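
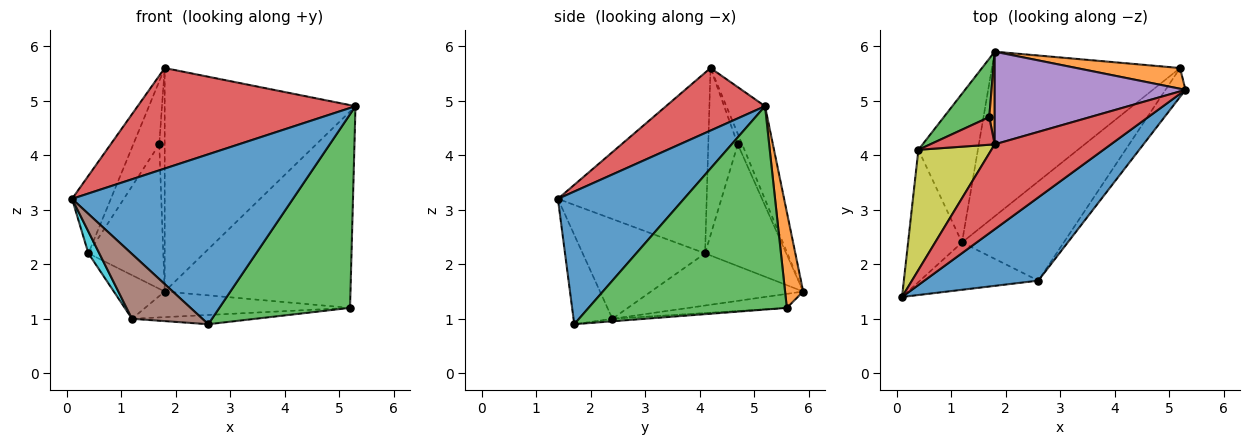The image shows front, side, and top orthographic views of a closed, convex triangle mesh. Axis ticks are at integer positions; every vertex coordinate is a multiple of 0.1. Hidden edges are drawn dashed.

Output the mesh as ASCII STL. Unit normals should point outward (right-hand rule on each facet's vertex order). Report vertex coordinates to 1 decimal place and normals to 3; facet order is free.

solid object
 facet normal 0.456 -0.799 0.391
  outer loop
   vertex 2.6 1.7 0.9
   vertex 5.3 5.2 4.9
   vertex 0.1 1.4 3.2
  endloop
 endfacet
 facet normal 0.097 0.990 0.104
  outer loop
   vertex 5.2 5.6 1.2
   vertex 1.8 5.9 1.5
   vertex 5.3 5.2 4.9
  endloop
 endfacet
 facet normal 0.832 -0.548 -0.082
  outer loop
   vertex 5.2 5.6 1.2
   vertex 5.3 5.2 4.9
   vertex 2.6 1.7 0.9
  endloop
 endfacet
 facet normal 0.328 -0.722 0.610
  outer loop
   vertex 1.8 4.2 5.6
   vertex 0.1 1.4 3.2
   vertex 5.3 5.2 4.9
  endloop
 endfacet
 facet normal -0.184 0.908 0.376
  outer loop
   vertex 1.8 4.2 5.6
   vertex 5.3 5.2 4.9
   vertex 1.8 5.9 1.5
  endloop
 endfacet
 facet normal -0.407 -0.737 -0.539
  outer loop
   vertex 1.2 2.4 1.0
   vertex 2.6 1.7 0.9
   vertex 0.1 1.4 3.2
  endloop
 endfacet
 facet normal -0.073 0.153 -0.985
  outer loop
   vertex 1.2 2.4 1.0
   vertex 1.8 5.9 1.5
   vertex 5.2 5.6 1.2
  endloop
 endfacet
 facet normal -0.025 0.093 -0.995
  outer loop
   vertex 1.2 2.4 1.0
   vertex 5.2 5.6 1.2
   vertex 2.6 1.7 0.9
  endloop
 endfacet
 facet normal -0.901 0.235 0.364
  outer loop
   vertex 0.4 4.1 2.2
   vertex 0.1 1.4 3.2
   vertex 1.8 4.2 5.6
  endloop
 endfacet
 facet normal -0.877 -0.078 -0.474
  outer loop
   vertex 0.4 4.1 2.2
   vertex 1.2 2.4 1.0
   vertex 0.1 1.4 3.2
  endloop
 endfacet
 facet normal -0.644 0.215 -0.734
  outer loop
   vertex 0.4 4.1 2.2
   vertex 1.8 5.9 1.5
   vertex 1.2 2.4 1.0
  endloop
 endfacet
 facet normal -0.597 0.741 0.307
  outer loop
   vertex 1.7 4.7 4.2
   vertex 1.8 4.2 5.6
   vertex 1.8 5.9 1.5
  endloop
 endfacet
 facet normal -0.709 0.654 0.264
  outer loop
   vertex 1.7 4.7 4.2
   vertex 1.8 5.9 1.5
   vertex 0.4 4.1 2.2
  endloop
 endfacet
 facet normal -0.721 0.635 0.278
  outer loop
   vertex 1.7 4.7 4.2
   vertex 0.4 4.1 2.2
   vertex 1.8 4.2 5.6
  endloop
 endfacet
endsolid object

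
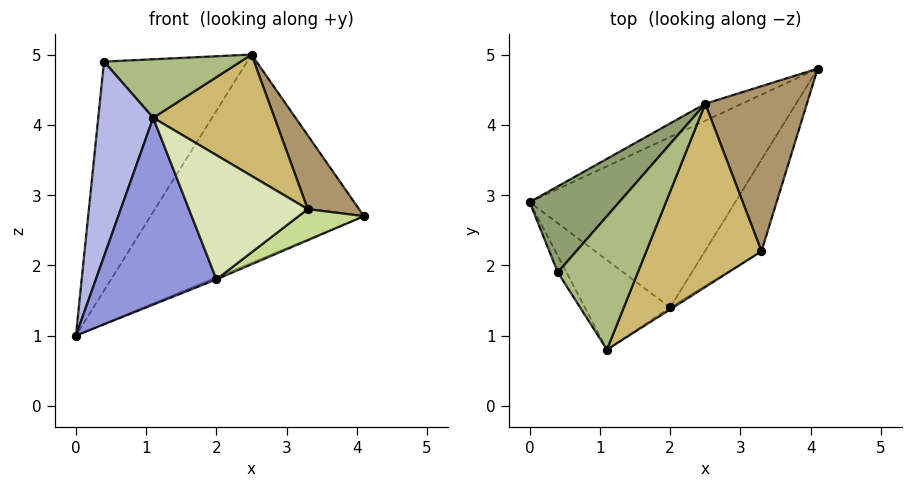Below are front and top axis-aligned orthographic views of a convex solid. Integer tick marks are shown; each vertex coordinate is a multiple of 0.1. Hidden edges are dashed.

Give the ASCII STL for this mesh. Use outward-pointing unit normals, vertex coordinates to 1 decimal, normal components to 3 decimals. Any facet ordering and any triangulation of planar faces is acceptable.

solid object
 facet normal -0.394 0.916 -0.075
  outer loop
   vertex 2.5 4.3 5.0
   vertex 4.1 4.8 2.7
   vertex 0.0 2.9 1.0
  endloop
 endfacet
 facet normal 0.379 0.011 -0.926
  outer loop
   vertex 2.0 1.4 1.8
   vertex 0.0 2.9 1.0
   vertex 4.1 4.8 2.7
  endloop
 endfacet
 facet normal -0.450 -0.805 -0.386
  outer loop
   vertex 2.0 1.4 1.8
   vertex 1.1 0.8 4.1
   vertex 0.0 2.9 1.0
  endloop
 endfacet
 facet normal -0.857 -0.514 -0.044
  outer loop
   vertex 0.4 1.9 4.9
   vertex 0.0 2.9 1.0
   vertex 1.1 0.8 4.1
  endloop
 endfacet
 facet normal -0.736 0.634 0.238
  outer loop
   vertex 0.4 1.9 4.9
   vertex 2.5 4.3 5.0
   vertex 0.0 2.9 1.0
  endloop
 endfacet
 facet normal 0.384 -0.371 0.846
  outer loop
   vertex 0.4 1.9 4.9
   vertex 1.1 0.8 4.1
   vertex 2.5 4.3 5.0
  endloop
 endfacet
 facet normal 0.680 -0.236 -0.695
  outer loop
   vertex 3.3 2.2 2.8
   vertex 2.0 1.4 1.8
   vertex 4.1 4.8 2.7
  endloop
 endfacet
 facet normal 0.531 -0.847 -0.013
  outer loop
   vertex 3.3 2.2 2.8
   vertex 1.1 0.8 4.1
   vertex 2.0 1.4 1.8
  endloop
 endfacet
 facet normal 0.821 -0.233 0.521
  outer loop
   vertex 3.3 2.2 2.8
   vertex 4.1 4.8 2.7
   vertex 2.5 4.3 5.0
  endloop
 endfacet
 facet normal 0.645 -0.422 0.637
  outer loop
   vertex 3.3 2.2 2.8
   vertex 2.5 4.3 5.0
   vertex 1.1 0.8 4.1
  endloop
 endfacet
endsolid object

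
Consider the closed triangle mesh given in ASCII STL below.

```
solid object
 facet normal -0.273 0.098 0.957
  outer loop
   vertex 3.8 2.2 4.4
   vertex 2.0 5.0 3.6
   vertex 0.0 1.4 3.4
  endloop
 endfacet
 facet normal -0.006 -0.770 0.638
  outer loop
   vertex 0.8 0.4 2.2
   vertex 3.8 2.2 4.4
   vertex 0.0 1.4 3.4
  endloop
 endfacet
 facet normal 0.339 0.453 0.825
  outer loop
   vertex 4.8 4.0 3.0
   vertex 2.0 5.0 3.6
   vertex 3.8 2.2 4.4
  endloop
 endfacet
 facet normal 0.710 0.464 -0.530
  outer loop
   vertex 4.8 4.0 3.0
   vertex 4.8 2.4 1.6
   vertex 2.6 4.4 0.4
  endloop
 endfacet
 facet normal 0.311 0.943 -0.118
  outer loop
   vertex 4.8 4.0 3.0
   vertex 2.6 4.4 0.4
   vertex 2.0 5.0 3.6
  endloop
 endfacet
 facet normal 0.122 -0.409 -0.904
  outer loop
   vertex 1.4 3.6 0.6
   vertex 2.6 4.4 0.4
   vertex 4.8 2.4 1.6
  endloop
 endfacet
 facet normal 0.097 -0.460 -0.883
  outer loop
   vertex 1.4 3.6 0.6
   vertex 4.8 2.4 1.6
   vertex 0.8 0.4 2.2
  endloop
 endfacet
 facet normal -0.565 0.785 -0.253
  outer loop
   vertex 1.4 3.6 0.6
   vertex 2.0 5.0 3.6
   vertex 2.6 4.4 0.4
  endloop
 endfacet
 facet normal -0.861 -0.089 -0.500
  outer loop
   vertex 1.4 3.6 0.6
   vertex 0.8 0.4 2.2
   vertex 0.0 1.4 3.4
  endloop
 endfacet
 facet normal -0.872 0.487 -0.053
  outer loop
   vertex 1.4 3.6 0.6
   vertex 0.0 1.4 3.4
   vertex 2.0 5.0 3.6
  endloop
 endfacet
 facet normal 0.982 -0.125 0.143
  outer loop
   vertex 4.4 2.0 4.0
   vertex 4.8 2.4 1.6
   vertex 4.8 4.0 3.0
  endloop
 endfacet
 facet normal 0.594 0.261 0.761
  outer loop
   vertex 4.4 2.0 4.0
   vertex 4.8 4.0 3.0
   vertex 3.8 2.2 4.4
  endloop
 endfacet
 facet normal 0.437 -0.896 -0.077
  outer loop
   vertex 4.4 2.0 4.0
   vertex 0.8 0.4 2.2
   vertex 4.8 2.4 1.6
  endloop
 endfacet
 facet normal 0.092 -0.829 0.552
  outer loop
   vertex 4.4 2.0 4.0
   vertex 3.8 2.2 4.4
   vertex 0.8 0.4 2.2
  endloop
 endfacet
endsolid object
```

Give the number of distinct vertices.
9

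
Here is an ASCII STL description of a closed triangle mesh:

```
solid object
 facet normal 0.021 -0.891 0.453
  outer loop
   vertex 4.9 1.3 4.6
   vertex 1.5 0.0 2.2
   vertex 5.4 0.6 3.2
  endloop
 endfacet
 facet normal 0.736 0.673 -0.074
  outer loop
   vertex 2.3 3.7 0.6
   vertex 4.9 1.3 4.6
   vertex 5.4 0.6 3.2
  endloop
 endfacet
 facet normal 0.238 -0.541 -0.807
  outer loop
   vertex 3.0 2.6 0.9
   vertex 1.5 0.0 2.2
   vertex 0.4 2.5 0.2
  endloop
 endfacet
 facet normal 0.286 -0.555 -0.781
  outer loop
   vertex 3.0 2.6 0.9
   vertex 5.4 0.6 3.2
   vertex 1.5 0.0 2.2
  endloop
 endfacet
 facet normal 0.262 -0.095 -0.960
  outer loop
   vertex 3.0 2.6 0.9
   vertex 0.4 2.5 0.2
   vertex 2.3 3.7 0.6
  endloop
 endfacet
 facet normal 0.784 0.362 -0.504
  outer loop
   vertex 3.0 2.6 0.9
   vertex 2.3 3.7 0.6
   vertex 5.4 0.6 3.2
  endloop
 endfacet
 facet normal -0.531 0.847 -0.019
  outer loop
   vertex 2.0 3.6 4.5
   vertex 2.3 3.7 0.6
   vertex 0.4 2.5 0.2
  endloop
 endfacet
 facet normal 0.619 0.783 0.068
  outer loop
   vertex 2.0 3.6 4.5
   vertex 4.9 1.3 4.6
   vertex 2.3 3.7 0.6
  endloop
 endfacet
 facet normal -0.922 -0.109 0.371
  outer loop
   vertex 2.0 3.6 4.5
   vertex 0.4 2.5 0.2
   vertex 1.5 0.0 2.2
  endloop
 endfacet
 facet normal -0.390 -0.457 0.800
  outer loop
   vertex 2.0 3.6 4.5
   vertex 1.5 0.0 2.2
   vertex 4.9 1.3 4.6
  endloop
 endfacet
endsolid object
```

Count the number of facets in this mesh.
10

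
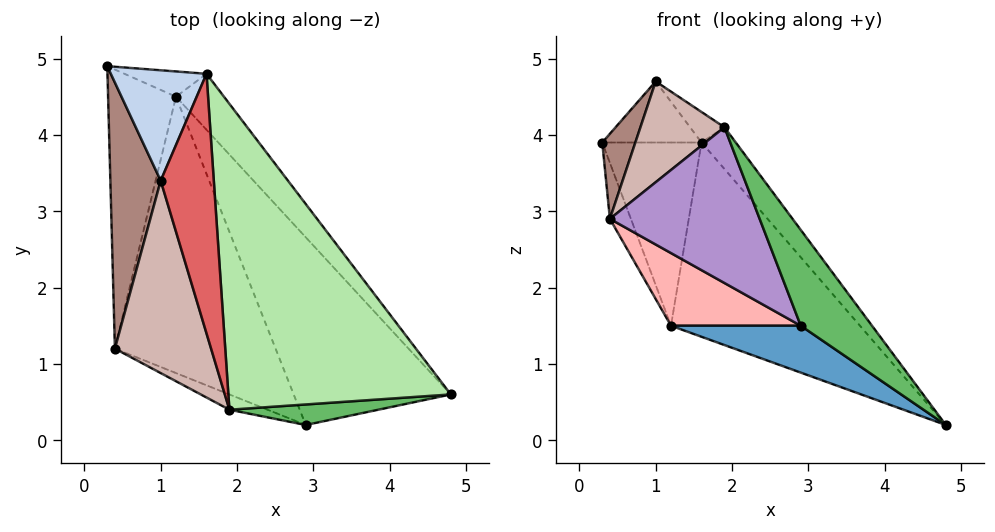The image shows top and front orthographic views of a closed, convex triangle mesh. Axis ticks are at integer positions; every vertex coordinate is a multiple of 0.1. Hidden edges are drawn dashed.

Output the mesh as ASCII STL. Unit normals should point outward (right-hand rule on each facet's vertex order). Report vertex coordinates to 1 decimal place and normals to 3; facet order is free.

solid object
 facet normal -0.523 -0.207 -0.827
  outer loop
   vertex 1.2 4.5 1.5
   vertex 4.8 0.6 0.2
   vertex 2.9 0.2 1.5
  endloop
 endfacet
 facet normal 0.037 0.484 0.874
  outer loop
   vertex 1.6 4.8 3.9
   vertex 0.3 4.9 3.9
   vertex 1.0 3.4 4.7
  endloop
 endfacet
 facet normal 0.076 0.988 -0.136
  outer loop
   vertex 1.6 4.8 3.9
   vertex 1.2 4.5 1.5
   vertex 0.3 4.9 3.9
  endloop
 endfacet
 facet normal 0.685 0.700 -0.202
  outer loop
   vertex 1.6 4.8 3.9
   vertex 4.8 0.6 0.2
   vertex 1.2 4.5 1.5
  endloop
 endfacet
 facet normal 0.330 -0.923 0.198
  outer loop
   vertex 1.9 0.4 4.1
   vertex 2.9 0.2 1.5
   vertex 4.8 0.6 0.2
  endloop
 endfacet
 facet normal 0.798 0.082 0.597
  outer loop
   vertex 1.9 0.4 4.1
   vertex 4.8 0.6 0.2
   vertex 1.6 4.8 3.9
  endloop
 endfacet
 facet normal 0.725 0.081 0.684
  outer loop
   vertex 1.9 0.4 4.1
   vertex 1.6 4.8 3.9
   vertex 1.0 3.4 4.7
  endloop
 endfacet
 facet normal -0.541 -0.214 -0.813
  outer loop
   vertex 0.4 1.2 2.9
   vertex 1.2 4.5 1.5
   vertex 2.9 0.2 1.5
  endloop
 endfacet
 facet normal -0.412 -0.907 -0.089
  outer loop
   vertex 0.4 1.2 2.9
   vertex 2.9 0.2 1.5
   vertex 1.9 0.4 4.1
  endloop
 endfacet
 facet normal -0.930 0.072 -0.361
  outer loop
   vertex 0.4 1.2 2.9
   vertex 0.3 4.9 3.9
   vertex 1.2 4.5 1.5
  endloop
 endfacet
 facet normal -0.867 -0.152 0.474
  outer loop
   vertex 0.4 1.2 2.9
   vertex 1.0 3.4 4.7
   vertex 0.3 4.9 3.9
  endloop
 endfacet
 facet normal -0.691 -0.335 0.640
  outer loop
   vertex 0.4 1.2 2.9
   vertex 1.9 0.4 4.1
   vertex 1.0 3.4 4.7
  endloop
 endfacet
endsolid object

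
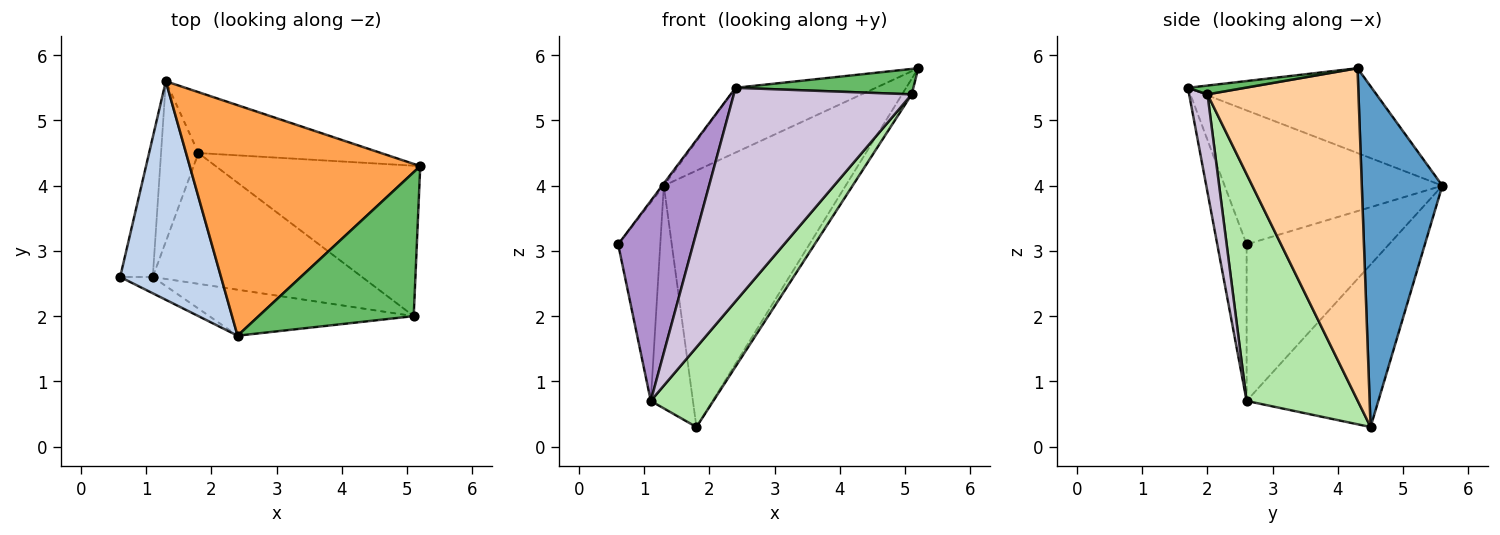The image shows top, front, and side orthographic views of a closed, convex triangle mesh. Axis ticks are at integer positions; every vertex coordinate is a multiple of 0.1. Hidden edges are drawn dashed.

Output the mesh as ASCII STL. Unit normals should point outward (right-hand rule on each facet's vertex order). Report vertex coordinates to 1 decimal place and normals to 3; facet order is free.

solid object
 facet normal 0.396 0.894 -0.212
  outer loop
   vertex 1.8 4.5 0.3
   vertex 1.3 5.6 4.0
   vertex 5.2 4.3 5.8
  endloop
 endfacet
 facet normal -0.799 0.006 0.601
  outer loop
   vertex 2.4 1.7 5.5
   vertex 1.3 5.6 4.0
   vertex 0.6 2.6 3.1
  endloop
 endfacet
 facet normal -0.334 0.255 0.908
  outer loop
   vertex 2.4 1.7 5.5
   vertex 5.2 4.3 5.8
   vertex 1.3 5.6 4.0
  endloop
 endfacet
 facet normal 0.850 0.054 -0.524
  outer loop
   vertex 5.1 2.0 5.4
   vertex 1.8 4.5 0.3
   vertex 5.2 4.3 5.8
  endloop
 endfacet
 facet normal 0.056 -0.173 0.983
  outer loop
   vertex 5.1 2.0 5.4
   vertex 5.2 4.3 5.8
   vertex 2.4 1.7 5.5
  endloop
 endfacet
 facet normal 0.679 -0.382 -0.627
  outer loop
   vertex 1.1 2.6 0.7
   vertex 1.8 4.5 0.3
   vertex 5.1 2.0 5.4
  endloop
 endfacet
 facet normal -0.940 0.278 -0.196
  outer loop
   vertex 1.1 2.6 0.7
   vertex 0.6 2.6 3.1
   vertex 1.3 5.6 4.0
  endloop
 endfacet
 facet normal -0.930 0.298 -0.214
  outer loop
   vertex 1.1 2.6 0.7
   vertex 1.3 5.6 4.0
   vertex 1.8 4.5 0.3
  endloop
 endfacet
 facet normal -0.363 -0.929 -0.076
  outer loop
   vertex 1.1 2.6 0.7
   vertex 2.4 1.7 5.5
   vertex 0.6 2.6 3.1
  endloop
 endfacet
 facet normal 0.100 -0.973 -0.210
  outer loop
   vertex 1.1 2.6 0.7
   vertex 5.1 2.0 5.4
   vertex 2.4 1.7 5.5
  endloop
 endfacet
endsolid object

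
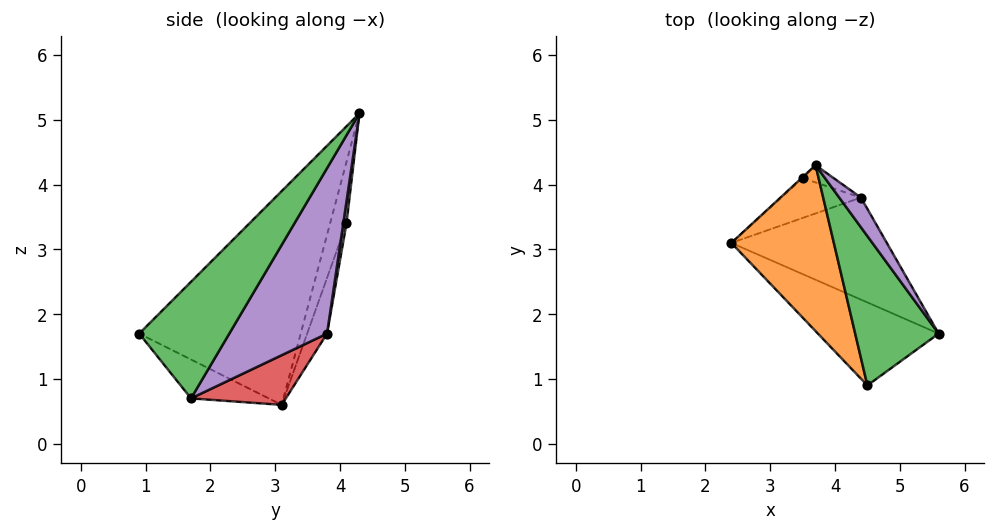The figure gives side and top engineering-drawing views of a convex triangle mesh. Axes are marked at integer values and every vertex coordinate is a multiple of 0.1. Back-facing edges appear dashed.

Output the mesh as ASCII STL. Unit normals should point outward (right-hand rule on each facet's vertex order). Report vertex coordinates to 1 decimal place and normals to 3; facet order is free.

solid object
 facet normal -0.243 -0.609 -0.755
  outer loop
   vertex 4.5 0.9 1.7
   vertex 2.4 3.1 0.6
   vertex 5.6 1.7 0.7
  endloop
 endfacet
 facet normal -0.758 -0.542 0.363
  outer loop
   vertex 4.5 0.9 1.7
   vertex 3.7 4.3 5.1
   vertex 2.4 3.1 0.6
  endloop
 endfacet
 facet normal 0.757 -0.364 0.542
  outer loop
   vertex 4.5 0.9 1.7
   vertex 5.6 1.7 0.7
   vertex 3.7 4.3 5.1
  endloop
 endfacet
 facet normal 0.258 0.532 -0.807
  outer loop
   vertex 4.4 3.8 1.7
   vertex 5.6 1.7 0.7
   vertex 2.4 3.1 0.6
  endloop
 endfacet
 facet normal 0.885 0.451 0.116
  outer loop
   vertex 4.4 3.8 1.7
   vertex 3.7 4.3 5.1
   vertex 5.6 1.7 0.7
  endloop
 endfacet
 facet normal -0.656 0.754 -0.012
  outer loop
   vertex 3.5 4.1 3.4
   vertex 2.4 3.1 0.6
   vertex 3.7 4.3 5.1
  endloop
 endfacet
 facet normal -0.185 0.946 -0.265
  outer loop
   vertex 3.5 4.1 3.4
   vertex 4.4 3.8 1.7
   vertex 2.4 3.1 0.6
  endloop
 endfacet
 facet normal 0.090 0.988 -0.127
  outer loop
   vertex 3.5 4.1 3.4
   vertex 3.7 4.3 5.1
   vertex 4.4 3.8 1.7
  endloop
 endfacet
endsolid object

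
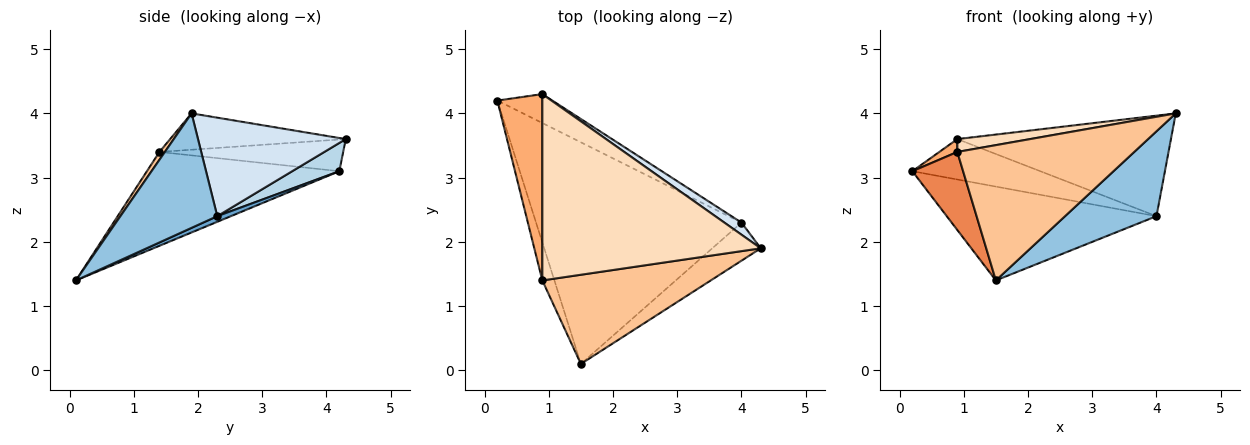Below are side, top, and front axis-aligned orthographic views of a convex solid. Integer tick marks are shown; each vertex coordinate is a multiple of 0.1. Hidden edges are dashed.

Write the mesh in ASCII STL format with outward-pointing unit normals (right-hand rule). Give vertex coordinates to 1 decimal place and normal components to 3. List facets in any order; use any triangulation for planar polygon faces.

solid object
 facet normal 0.025 0.390 -0.921
  outer loop
   vertex 4.0 2.3 2.4
   vertex 1.5 0.1 1.4
   vertex 0.2 4.2 3.1
  endloop
 endfacet
 facet normal 0.695 -0.656 -0.294
  outer loop
   vertex 4.0 2.3 2.4
   vertex 4.3 1.9 4.0
   vertex 1.5 0.1 1.4
  endloop
 endfacet
 facet normal 0.287 0.779 -0.557
  outer loop
   vertex 4.0 2.3 2.4
   vertex 0.2 4.2 3.1
   vertex 0.9 4.3 3.6
  endloop
 endfacet
 facet normal 0.566 0.818 0.098
  outer loop
   vertex 4.0 2.3 2.4
   vertex 0.9 4.3 3.6
   vertex 4.3 1.9 4.0
  endloop
 endfacet
 facet normal -0.960 -0.253 -0.123
  outer loop
   vertex 0.9 1.4 3.4
   vertex 0.2 4.2 3.1
   vertex 1.5 0.1 1.4
  endloop
 endfacet
 facet normal -0.575 -0.056 0.816
  outer loop
   vertex 0.9 1.4 3.4
   vertex 0.9 4.3 3.6
   vertex 0.2 4.2 3.1
  endloop
 endfacet
 facet normal 0.026 -0.835 0.550
  outer loop
   vertex 0.9 1.4 3.4
   vertex 1.5 0.1 1.4
   vertex 4.3 1.9 4.0
  endloop
 endfacet
 facet normal -0.164 -0.068 0.984
  outer loop
   vertex 0.9 1.4 3.4
   vertex 4.3 1.9 4.0
   vertex 0.9 4.3 3.6
  endloop
 endfacet
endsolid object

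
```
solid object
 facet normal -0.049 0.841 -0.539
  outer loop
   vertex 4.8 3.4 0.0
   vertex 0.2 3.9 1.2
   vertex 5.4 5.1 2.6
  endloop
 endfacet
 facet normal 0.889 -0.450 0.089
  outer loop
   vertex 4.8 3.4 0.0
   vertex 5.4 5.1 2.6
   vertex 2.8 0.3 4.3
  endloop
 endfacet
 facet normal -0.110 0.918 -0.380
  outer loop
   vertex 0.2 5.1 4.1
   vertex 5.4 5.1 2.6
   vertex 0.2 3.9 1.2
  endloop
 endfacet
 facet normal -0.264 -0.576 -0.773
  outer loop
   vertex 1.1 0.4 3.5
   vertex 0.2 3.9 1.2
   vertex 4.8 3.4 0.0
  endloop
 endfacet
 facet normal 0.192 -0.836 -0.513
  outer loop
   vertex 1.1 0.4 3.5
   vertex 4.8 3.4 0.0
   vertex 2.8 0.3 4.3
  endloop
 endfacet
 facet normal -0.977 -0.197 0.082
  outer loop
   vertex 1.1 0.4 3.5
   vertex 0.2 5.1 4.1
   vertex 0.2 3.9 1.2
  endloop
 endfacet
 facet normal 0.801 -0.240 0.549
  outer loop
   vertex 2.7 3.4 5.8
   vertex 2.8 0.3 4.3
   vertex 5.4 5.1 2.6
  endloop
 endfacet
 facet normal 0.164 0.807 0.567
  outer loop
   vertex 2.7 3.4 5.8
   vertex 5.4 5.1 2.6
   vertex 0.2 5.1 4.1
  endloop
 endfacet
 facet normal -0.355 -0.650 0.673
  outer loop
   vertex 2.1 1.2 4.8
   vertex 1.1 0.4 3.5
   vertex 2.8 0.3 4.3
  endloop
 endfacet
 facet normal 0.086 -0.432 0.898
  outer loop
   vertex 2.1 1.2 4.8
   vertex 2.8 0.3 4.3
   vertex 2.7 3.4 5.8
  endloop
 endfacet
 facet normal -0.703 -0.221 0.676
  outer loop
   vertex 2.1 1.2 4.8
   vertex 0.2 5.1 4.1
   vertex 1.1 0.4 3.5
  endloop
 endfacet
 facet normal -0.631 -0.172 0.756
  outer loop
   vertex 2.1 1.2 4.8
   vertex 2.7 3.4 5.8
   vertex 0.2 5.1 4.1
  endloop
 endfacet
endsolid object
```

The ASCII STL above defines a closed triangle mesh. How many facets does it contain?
12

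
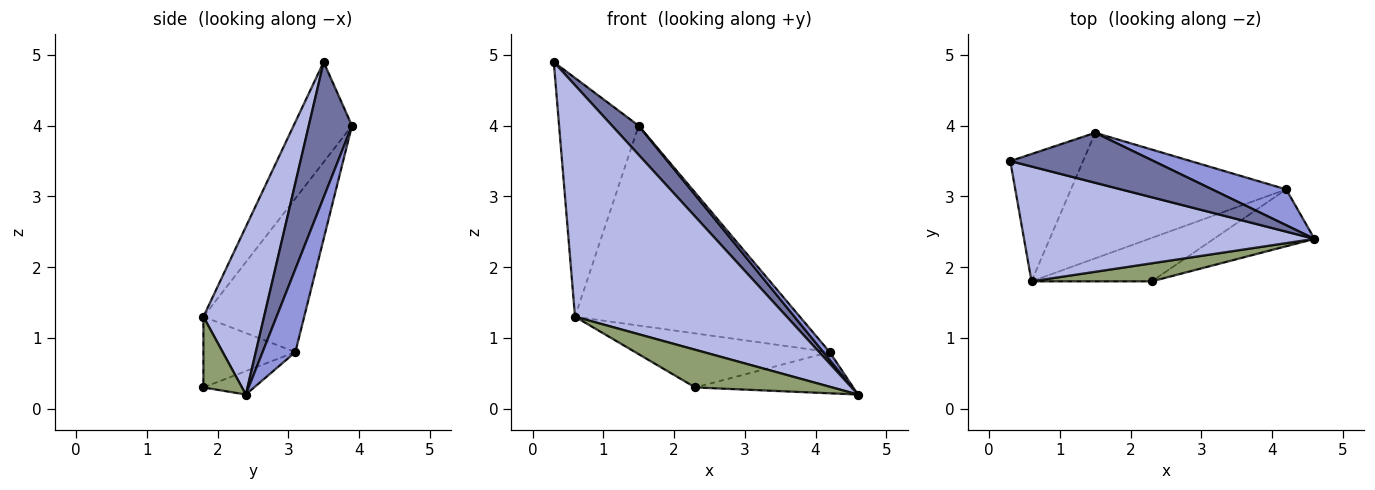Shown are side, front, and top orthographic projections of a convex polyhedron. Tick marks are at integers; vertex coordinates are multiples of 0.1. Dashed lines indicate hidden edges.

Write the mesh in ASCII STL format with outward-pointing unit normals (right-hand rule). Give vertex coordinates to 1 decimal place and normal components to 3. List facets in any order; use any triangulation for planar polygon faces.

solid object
 facet normal 0.632 -0.390 0.670
  outer loop
   vertex 1.5 3.9 4.0
   vertex 0.3 3.5 4.9
   vertex 4.6 2.4 0.2
  endloop
 endfacet
 facet normal -0.185 0.576 -0.796
  outer loop
   vertex 4.2 3.1 0.8
   vertex 4.6 2.4 0.2
   vertex 2.3 1.8 0.3
  endloop
 endfacet
 facet normal 0.739 -0.143 0.659
  outer loop
   vertex 4.2 3.1 0.8
   vertex 1.5 3.9 4.0
   vertex 4.6 2.4 0.2
  endloop
 endfacet
 facet normal 0.249 -0.868 0.430
  outer loop
   vertex 0.6 1.8 1.3
   vertex 4.6 2.4 0.2
   vertex 0.3 3.5 4.9
  endloop
 endfacet
 facet normal 0.246 -0.874 0.419
  outer loop
   vertex 0.6 1.8 1.3
   vertex 2.3 1.8 0.3
   vertex 4.6 2.4 0.2
  endloop
 endfacet
 facet normal -0.543 0.741 -0.395
  outer loop
   vertex 0.6 1.8 1.3
   vertex 0.3 3.5 4.9
   vertex 1.5 3.9 4.0
  endloop
 endfacet
 facet normal -0.346 0.731 -0.588
  outer loop
   vertex 0.6 1.8 1.3
   vertex 4.2 3.1 0.8
   vertex 2.3 1.8 0.3
  endloop
 endfacet
 facet normal -0.355 0.792 -0.497
  outer loop
   vertex 0.6 1.8 1.3
   vertex 1.5 3.9 4.0
   vertex 4.2 3.1 0.8
  endloop
 endfacet
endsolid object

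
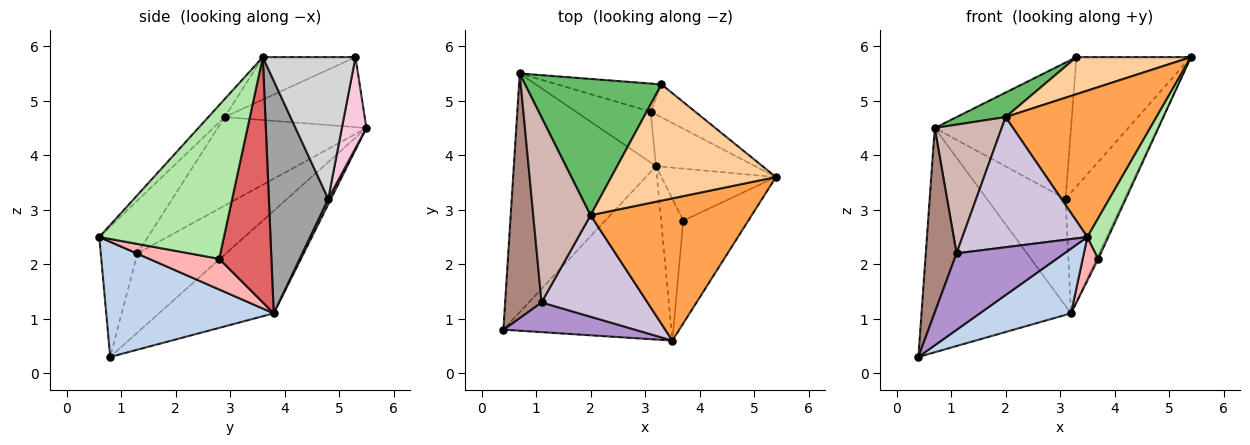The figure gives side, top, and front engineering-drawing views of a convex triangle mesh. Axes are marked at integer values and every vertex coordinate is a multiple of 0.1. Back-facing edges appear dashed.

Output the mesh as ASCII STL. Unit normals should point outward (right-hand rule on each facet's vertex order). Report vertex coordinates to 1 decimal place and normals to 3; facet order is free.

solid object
 facet normal -0.465 0.606 -0.645
  outer loop
   vertex 3.2 3.8 1.1
   vertex 0.4 0.8 0.3
   vertex 0.7 5.5 4.5
  endloop
 endfacet
 facet normal 0.540 -0.294 -0.788
  outer loop
   vertex 3.2 3.8 1.1
   vertex 3.5 0.6 2.5
   vertex 0.4 0.8 0.3
  endloop
 endfacet
 facet normal -0.078 -0.715 0.695
  outer loop
   vertex 2.0 2.9 4.7
   vertex 3.5 0.6 2.5
   vertex 5.4 3.6 5.8
  endloop
 endfacet
 facet normal -0.239 -0.295 0.925
  outer loop
   vertex 3.3 5.3 5.8
   vertex 2.0 2.9 4.7
   vertex 5.4 3.6 5.8
  endloop
 endfacet
 facet normal -0.451 -0.158 0.878
  outer loop
   vertex 3.3 5.3 5.8
   vertex 0.7 5.5 4.5
   vertex 2.0 2.9 4.7
  endloop
 endfacet
 facet normal 0.910 -0.153 -0.385
  outer loop
   vertex 3.7 2.8 2.1
   vertex 5.4 3.6 5.8
   vertex 3.5 0.6 2.5
  endloop
 endfacet
 facet normal 0.906 0.030 -0.423
  outer loop
   vertex 3.7 2.8 2.1
   vertex 3.2 3.8 1.1
   vertex 5.4 3.6 5.8
  endloop
 endfacet
 facet normal 0.798 -0.177 -0.576
  outer loop
   vertex 3.7 2.8 2.1
   vertex 3.5 0.6 2.5
   vertex 3.2 3.8 1.1
  endloop
 endfacet
 facet normal -0.302 -0.889 0.345
  outer loop
   vertex 1.1 1.3 2.2
   vertex 0.4 0.8 0.3
   vertex 3.5 0.6 2.5
  endloop
 endfacet
 facet normal -0.293 -0.754 0.588
  outer loop
   vertex 1.1 1.3 2.2
   vertex 3.5 0.6 2.5
   vertex 2.0 2.9 4.7
  endloop
 endfacet
 facet normal -0.867 -0.301 0.398
  outer loop
   vertex 1.1 1.3 2.2
   vertex 0.7 5.5 4.5
   vertex 0.4 0.8 0.3
  endloop
 endfacet
 facet normal -0.785 -0.353 0.509
  outer loop
   vertex 1.1 1.3 2.2
   vertex 2.0 2.9 4.7
   vertex 0.7 5.5 4.5
  endloop
 endfacet
 facet normal 0.031 0.903 -0.429
  outer loop
   vertex 3.1 4.8 3.2
   vertex 3.2 3.8 1.1
   vertex 0.7 5.5 4.5
  endloop
 endfacet
 facet normal 0.174 0.965 -0.199
  outer loop
   vertex 3.1 4.8 3.2
   vertex 0.7 5.5 4.5
   vertex 3.3 5.3 5.8
  endloop
 endfacet
 facet normal 0.679 0.675 -0.289
  outer loop
   vertex 3.1 4.8 3.2
   vertex 5.4 3.6 5.8
   vertex 3.2 3.8 1.1
  endloop
 endfacet
 facet normal 0.617 0.762 -0.194
  outer loop
   vertex 3.1 4.8 3.2
   vertex 3.3 5.3 5.8
   vertex 5.4 3.6 5.8
  endloop
 endfacet
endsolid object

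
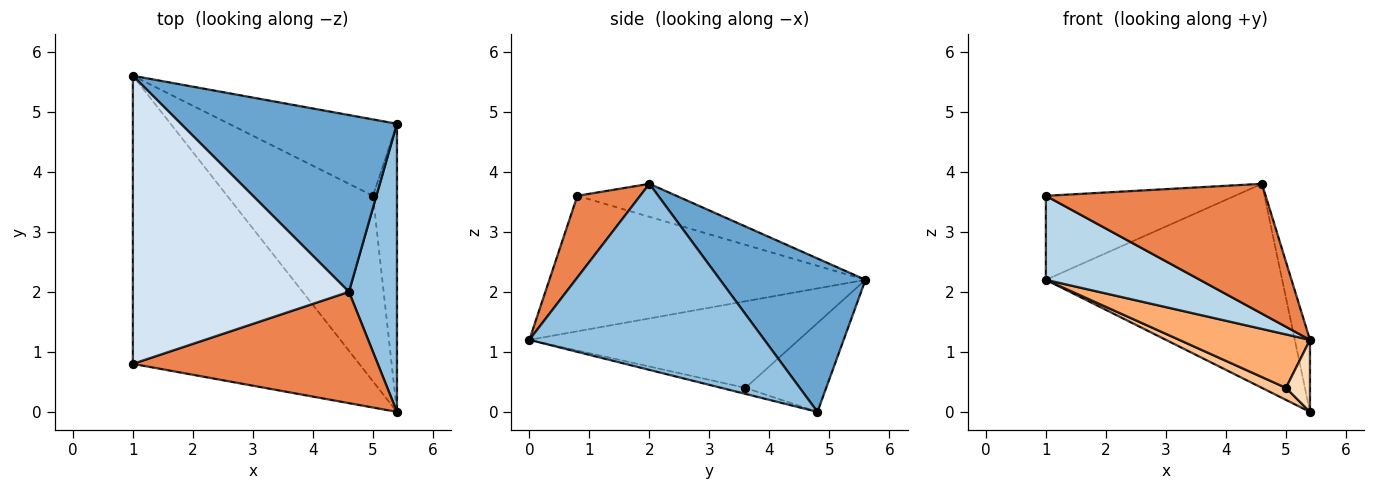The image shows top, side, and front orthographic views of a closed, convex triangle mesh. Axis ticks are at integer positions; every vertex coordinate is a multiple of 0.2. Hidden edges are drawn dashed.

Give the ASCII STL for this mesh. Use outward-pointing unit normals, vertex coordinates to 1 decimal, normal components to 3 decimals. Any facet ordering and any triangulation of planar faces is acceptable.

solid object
 facet normal 0.422 0.685 0.594
  outer loop
   vertex 4.6 2.0 3.8
   vertex 5.4 4.8 0.0
   vertex 1.0 5.6 2.2
  endloop
 endfacet
 facet normal 0.966 0.062 0.249
  outer loop
   vertex 4.6 2.0 3.8
   vertex 5.4 0.0 1.2
   vertex 5.4 4.8 0.0
  endloop
 endfacet
 facet normal -0.498 -0.243 -0.832
  outer loop
   vertex 1.0 0.8 3.6
   vertex 1.0 5.6 2.2
   vertex 5.4 0.0 1.2
  endloop
 endfacet
 facet normal -0.145 0.277 0.950
  outer loop
   vertex 1.0 0.8 3.6
   vertex 4.6 2.0 3.8
   vertex 1.0 5.6 2.2
  endloop
 endfacet
 facet normal 0.212 -0.742 0.636
  outer loop
   vertex 1.0 0.8 3.6
   vertex 5.4 0.0 1.2
   vertex 4.6 2.0 3.8
  endloop
 endfacet
 facet normal -0.496 -0.241 -0.834
  outer loop
   vertex 5.0 3.6 0.4
   vertex 5.4 0.0 1.2
   vertex 1.0 5.6 2.2
  endloop
 endfacet
 facet normal -0.463 -0.138 -0.876
  outer loop
   vertex 5.0 3.6 0.4
   vertex 1.0 5.6 2.2
   vertex 5.4 4.8 0.0
  endloop
 endfacet
 facet normal -0.236 -0.236 -0.943
  outer loop
   vertex 5.0 3.6 0.4
   vertex 5.4 4.8 0.0
   vertex 5.4 0.0 1.2
  endloop
 endfacet
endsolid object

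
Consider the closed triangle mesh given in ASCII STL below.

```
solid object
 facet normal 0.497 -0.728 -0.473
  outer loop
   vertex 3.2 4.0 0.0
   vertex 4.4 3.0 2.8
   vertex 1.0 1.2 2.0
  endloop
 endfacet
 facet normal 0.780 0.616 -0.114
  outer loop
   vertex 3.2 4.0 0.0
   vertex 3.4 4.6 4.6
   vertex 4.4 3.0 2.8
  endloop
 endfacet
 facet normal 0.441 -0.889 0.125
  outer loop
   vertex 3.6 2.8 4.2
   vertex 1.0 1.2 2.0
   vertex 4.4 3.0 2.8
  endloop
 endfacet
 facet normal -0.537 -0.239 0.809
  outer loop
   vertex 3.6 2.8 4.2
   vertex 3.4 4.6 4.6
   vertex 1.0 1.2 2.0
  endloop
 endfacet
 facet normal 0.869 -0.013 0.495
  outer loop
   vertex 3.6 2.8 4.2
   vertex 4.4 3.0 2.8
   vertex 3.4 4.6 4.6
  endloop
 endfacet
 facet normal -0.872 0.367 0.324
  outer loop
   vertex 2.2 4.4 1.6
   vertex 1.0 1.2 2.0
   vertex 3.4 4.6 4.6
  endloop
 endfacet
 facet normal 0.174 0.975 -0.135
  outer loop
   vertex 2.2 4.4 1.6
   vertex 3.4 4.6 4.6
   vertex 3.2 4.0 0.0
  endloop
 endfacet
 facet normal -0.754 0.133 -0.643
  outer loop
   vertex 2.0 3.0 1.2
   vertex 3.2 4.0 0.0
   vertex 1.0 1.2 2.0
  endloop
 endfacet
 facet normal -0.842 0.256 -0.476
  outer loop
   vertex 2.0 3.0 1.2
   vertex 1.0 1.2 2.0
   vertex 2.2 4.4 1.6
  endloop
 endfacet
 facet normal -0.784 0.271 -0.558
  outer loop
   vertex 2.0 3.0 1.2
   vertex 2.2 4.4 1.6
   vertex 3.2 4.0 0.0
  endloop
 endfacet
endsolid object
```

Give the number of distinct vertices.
7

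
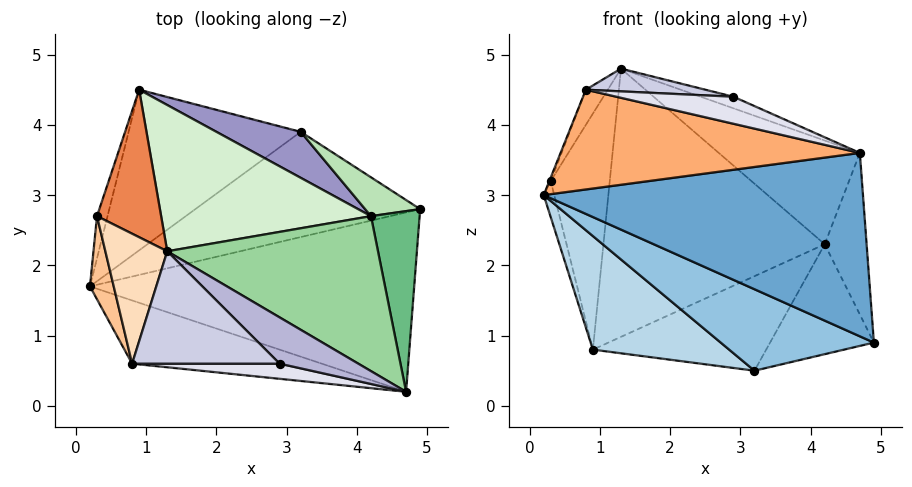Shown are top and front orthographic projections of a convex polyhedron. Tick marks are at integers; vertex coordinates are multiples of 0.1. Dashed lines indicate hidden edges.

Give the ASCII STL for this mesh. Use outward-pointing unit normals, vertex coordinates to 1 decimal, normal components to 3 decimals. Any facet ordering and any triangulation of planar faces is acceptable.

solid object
 facet normal -0.144 -0.708 -0.692
  outer loop
   vertex 4.7 0.2 3.6
   vertex 0.2 1.7 3.0
   vertex 4.9 2.8 0.9
  endloop
 endfacet
 facet normal -0.206 -0.599 -0.774
  outer loop
   vertex 3.2 3.9 0.5
   vertex 4.9 2.8 0.9
   vertex 0.2 1.7 3.0
  endloop
 endfacet
 facet normal -0.249 -0.559 -0.791
  outer loop
   vertex 3.2 3.9 0.5
   vertex 0.2 1.7 3.0
   vertex 0.9 4.5 0.8
  endloop
 endfacet
 facet normal -0.981 0.128 -0.149
  outer loop
   vertex 0.3 2.7 3.2
   vertex 0.9 4.5 0.8
   vertex 0.2 1.7 3.0
  endloop
 endfacet
 facet normal -0.390 0.781 0.488
  outer loop
   vertex 0.3 2.7 3.2
   vertex 1.3 2.2 4.8
   vertex 0.9 4.5 0.8
  endloop
 endfacet
 facet normal -0.206 -0.827 -0.524
  outer loop
   vertex 0.8 0.6 4.5
   vertex 0.2 1.7 3.0
   vertex 4.7 0.2 3.6
  endloop
 endfacet
 facet normal -0.924 0.016 0.382
  outer loop
   vertex 0.8 0.6 4.5
   vertex 0.3 2.7 3.2
   vertex 0.2 1.7 3.0
  endloop
 endfacet
 facet normal -0.816 0.151 0.557
  outer loop
   vertex 0.8 0.6 4.5
   vertex 1.3 2.2 4.8
   vertex 0.3 2.7 3.2
  endloop
 endfacet
 facet normal 0.813 0.388 0.434
  outer loop
   vertex 4.2 2.7 2.3
   vertex 4.7 0.2 3.6
   vertex 4.9 2.8 0.9
  endloop
 endfacet
 facet normal 0.527 0.473 0.706
  outer loop
   vertex 4.2 2.7 2.3
   vertex 1.3 2.2 4.8
   vertex 4.7 0.2 3.6
  endloop
 endfacet
 facet normal 0.469 0.833 0.294
  outer loop
   vertex 4.2 2.7 2.3
   vertex 4.9 2.8 0.9
   vertex 3.2 3.9 0.5
  endloop
 endfacet
 facet normal 0.253 0.849 0.463
  outer loop
   vertex 4.2 2.7 2.3
   vertex 0.9 4.5 0.8
   vertex 1.3 2.2 4.8
  endloop
 endfacet
 facet normal 0.280 0.863 0.420
  outer loop
   vertex 4.2 2.7 2.3
   vertex 3.2 3.9 0.5
   vertex 0.9 4.5 0.8
  endloop
 endfacet
 facet normal 0.436 0.218 0.873
  outer loop
   vertex 2.9 0.6 4.4
   vertex 4.7 0.2 3.6
   vertex 1.3 2.2 4.8
  endloop
 endfacet
 facet normal 0.047 -0.198 0.979
  outer loop
   vertex 2.9 0.6 4.4
   vertex 1.3 2.2 4.8
   vertex 0.8 0.6 4.5
  endloop
 endfacet
 facet normal 0.023 -0.872 0.488
  outer loop
   vertex 2.9 0.6 4.4
   vertex 0.8 0.6 4.5
   vertex 4.7 0.2 3.6
  endloop
 endfacet
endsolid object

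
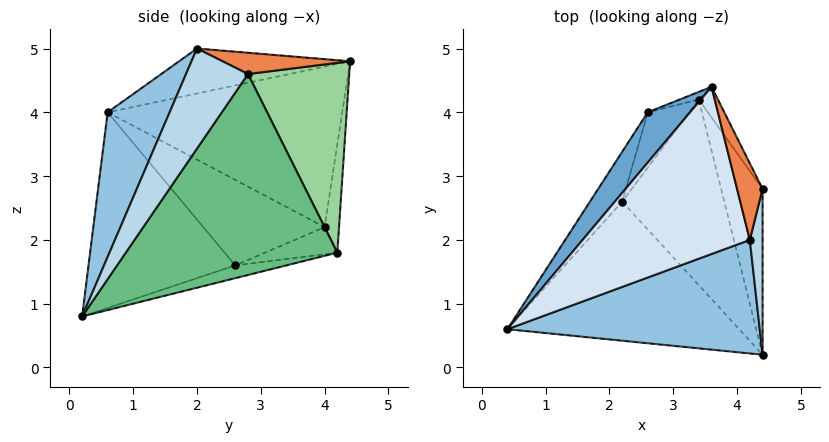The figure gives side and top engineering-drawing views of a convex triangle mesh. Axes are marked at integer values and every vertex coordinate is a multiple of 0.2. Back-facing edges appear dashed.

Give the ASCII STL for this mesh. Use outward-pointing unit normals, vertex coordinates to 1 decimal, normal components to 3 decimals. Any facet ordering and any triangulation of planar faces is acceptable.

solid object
 facet normal -0.770 0.605 0.203
  outer loop
   vertex 2.6 4.0 2.2
   vertex 0.4 0.6 4.0
   vertex 3.6 4.4 4.8
  endloop
 endfacet
 facet normal 0.225 -0.892 0.393
  outer loop
   vertex 4.2 2.0 5.0
   vertex 0.4 0.6 4.0
   vertex 4.4 0.2 0.8
  endloop
 endfacet
 facet normal 0.975 -0.182 0.124
  outer loop
   vertex 4.2 2.0 5.0
   vertex 4.4 0.2 0.8
   vertex 4.4 2.8 4.6
  endloop
 endfacet
 facet normal -0.260 0.016 0.966
  outer loop
   vertex 4.2 2.0 5.0
   vertex 3.6 4.4 4.8
   vertex 0.4 0.6 4.0
  endloop
 endfacet
 facet normal 0.625 0.219 0.750
  outer loop
   vertex 4.2 2.0 5.0
   vertex 4.4 2.8 4.6
   vertex 3.6 4.4 4.8
  endloop
 endfacet
 facet normal -0.611 -0.319 -0.724
  outer loop
   vertex 2.2 2.6 1.6
   vertex 4.4 0.2 0.8
   vertex 0.4 0.6 4.0
  endloop
 endfacet
 facet normal -0.863 0.386 -0.326
  outer loop
   vertex 2.2 2.6 1.6
   vertex 0.4 0.6 4.0
   vertex 2.6 4.0 2.2
  endloop
 endfacet
 facet normal -0.264 0.963 -0.047
  outer loop
   vertex 3.4 4.2 1.8
   vertex 2.6 4.0 2.2
   vertex 3.6 4.4 4.8
  endloop
 endfacet
 facet normal 0.939 0.283 -0.194
  outer loop
   vertex 3.4 4.2 1.8
   vertex 4.4 2.8 4.6
   vertex 4.4 0.2 0.8
  endloop
 endfacet
 facet normal 0.886 0.454 -0.089
  outer loop
   vertex 3.4 4.2 1.8
   vertex 3.6 4.4 4.8
   vertex 4.4 2.8 4.6
  endloop
 endfacet
 facet normal -0.121 0.212 -0.970
  outer loop
   vertex 3.4 4.2 1.8
   vertex 4.4 0.2 0.8
   vertex 2.2 2.6 1.6
  endloop
 endfacet
 facet normal -0.487 0.458 -0.744
  outer loop
   vertex 3.4 4.2 1.8
   vertex 2.2 2.6 1.6
   vertex 2.6 4.0 2.2
  endloop
 endfacet
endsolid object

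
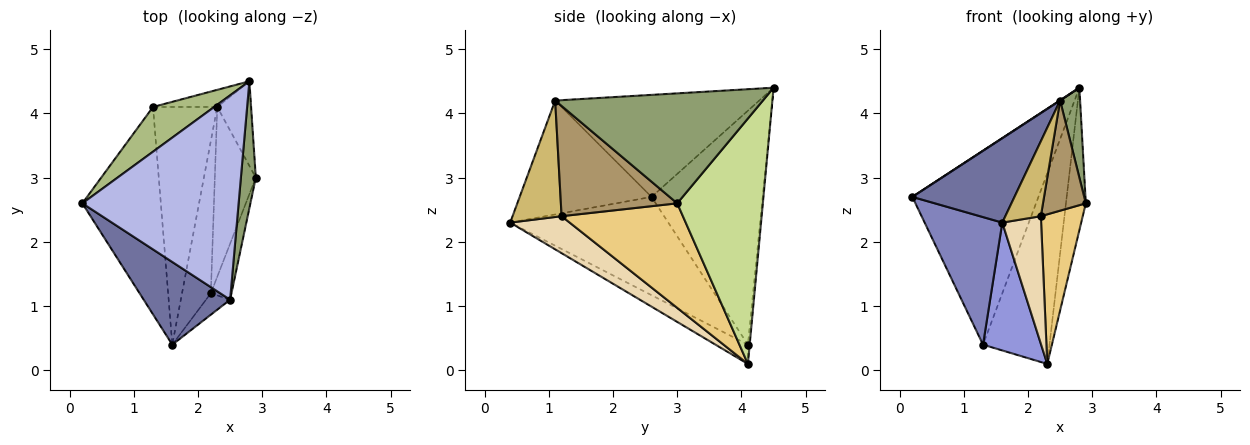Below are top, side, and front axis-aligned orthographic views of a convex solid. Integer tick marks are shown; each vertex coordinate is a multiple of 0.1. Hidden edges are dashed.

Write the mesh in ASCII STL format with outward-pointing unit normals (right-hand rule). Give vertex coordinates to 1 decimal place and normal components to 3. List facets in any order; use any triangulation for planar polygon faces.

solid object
 facet normal -0.678 -0.525 0.515
  outer loop
   vertex 2.5 1.1 4.2
   vertex 0.2 2.6 2.7
   vertex 1.6 0.4 2.3
  endloop
 endfacet
 facet normal -0.730 -0.358 -0.583
  outer loop
   vertex 1.3 4.1 0.4
   vertex 1.6 0.4 2.3
   vertex 0.2 2.6 2.7
  endloop
 endfacet
 facet normal -0.255 -0.458 -0.851
  outer loop
   vertex 1.3 4.1 0.4
   vertex 2.3 4.1 0.1
   vertex 1.6 0.4 2.3
  endloop
 endfacet
 facet normal -0.547 -0.001 0.837
  outer loop
   vertex 2.8 4.5 4.4
   vertex 0.2 2.6 2.7
   vertex 2.5 1.1 4.2
  endloop
 endfacet
 facet normal 0.986 -0.095 0.134
  outer loop
   vertex 2.8 4.5 4.4
   vertex 2.5 1.1 4.2
   vertex 2.9 3.0 2.6
  endloop
 endfacet
 facet normal -0.652 0.739 0.170
  outer loop
   vertex 2.8 4.5 4.4
   vertex 1.3 4.1 0.4
   vertex 0.2 2.6 2.7
  endloop
 endfacet
 facet normal 0.965 0.224 -0.133
  outer loop
   vertex 2.8 4.5 4.4
   vertex 2.9 3.0 2.6
   vertex 2.3 4.1 0.1
  endloop
 endfacet
 facet normal -0.027 0.996 -0.089
  outer loop
   vertex 2.8 4.5 4.4
   vertex 2.3 4.1 0.1
   vertex 1.3 4.1 0.4
  endloop
 endfacet
 facet normal 0.924 -0.340 -0.173
  outer loop
   vertex 2.2 1.2 2.4
   vertex 2.9 3.0 2.6
   vertex 2.5 1.1 4.2
  endloop
 endfacet
 facet normal 0.799 -0.578 -0.165
  outer loop
   vertex 2.2 1.2 2.4
   vertex 2.5 1.1 4.2
   vertex 1.6 0.4 2.3
  endloop
 endfacet
 facet normal 0.886 -0.306 -0.347
  outer loop
   vertex 2.2 1.2 2.4
   vertex 2.3 4.1 0.1
   vertex 2.9 3.0 2.6
  endloop
 endfacet
 facet normal 0.701 -0.458 -0.547
  outer loop
   vertex 2.2 1.2 2.4
   vertex 1.6 0.4 2.3
   vertex 2.3 4.1 0.1
  endloop
 endfacet
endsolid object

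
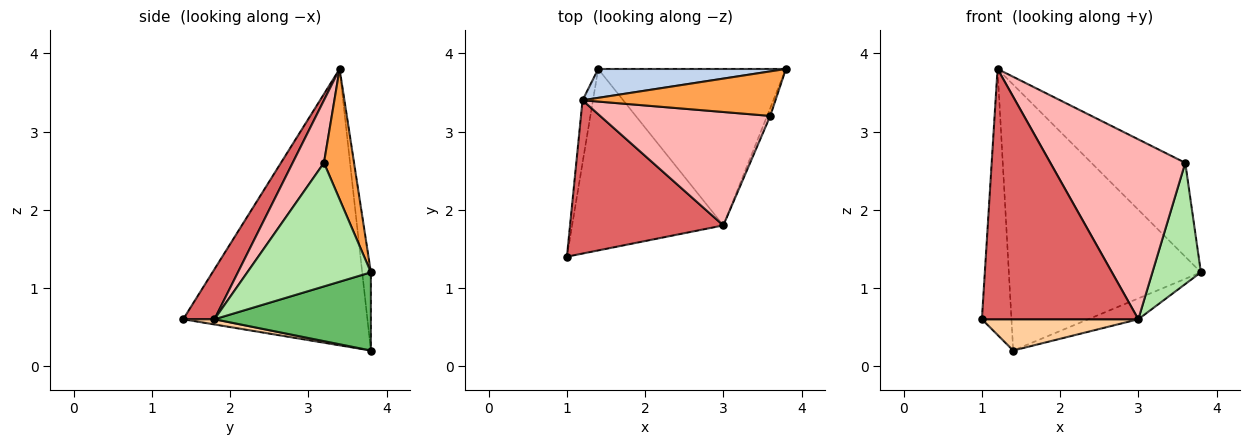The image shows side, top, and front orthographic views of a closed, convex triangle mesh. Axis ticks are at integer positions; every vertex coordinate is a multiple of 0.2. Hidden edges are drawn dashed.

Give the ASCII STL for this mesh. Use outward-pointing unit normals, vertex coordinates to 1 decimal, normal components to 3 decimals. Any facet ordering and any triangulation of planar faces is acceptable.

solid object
 facet normal -0.987 0.158 -0.037
  outer loop
   vertex 1.2 3.4 3.8
   vertex 1.4 3.8 0.2
   vertex 1.0 1.4 0.6
  endloop
 endfacet
 facet normal -0.045 0.993 0.108
  outer loop
   vertex 1.2 3.4 3.8
   vertex 3.8 3.8 1.2
   vertex 1.4 3.8 0.2
  endloop
 endfacet
 facet normal 0.278 0.868 0.412
  outer loop
   vertex 3.6 3.2 2.6
   vertex 3.8 3.8 1.2
   vertex 1.2 3.4 3.8
  endloop
 endfacet
 facet normal 0.034 -0.170 -0.985
  outer loop
   vertex 3.0 1.8 0.6
   vertex 1.0 1.4 0.6
   vertex 1.4 3.8 0.2
  endloop
 endfacet
 facet normal 0.382 0.122 -0.916
  outer loop
   vertex 3.0 1.8 0.6
   vertex 1.4 3.8 0.2
   vertex 3.8 3.8 1.2
  endloop
 endfacet
 facet normal 0.931 -0.365 -0.024
  outer loop
   vertex 3.0 1.8 0.6
   vertex 3.8 3.8 1.2
   vertex 3.6 3.2 2.6
  endloop
 endfacet
 facet normal 0.168 -0.841 0.515
  outer loop
   vertex 3.0 1.8 0.6
   vertex 1.2 3.4 3.8
   vertex 1.0 1.4 0.6
  endloop
 endfacet
 facet normal 0.192 -0.830 0.523
  outer loop
   vertex 3.0 1.8 0.6
   vertex 3.6 3.2 2.6
   vertex 1.2 3.4 3.8
  endloop
 endfacet
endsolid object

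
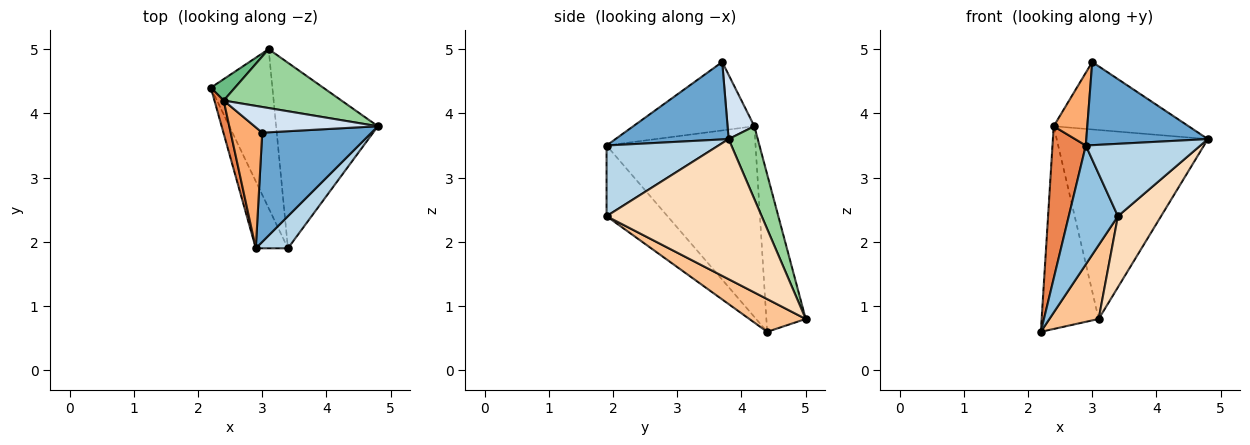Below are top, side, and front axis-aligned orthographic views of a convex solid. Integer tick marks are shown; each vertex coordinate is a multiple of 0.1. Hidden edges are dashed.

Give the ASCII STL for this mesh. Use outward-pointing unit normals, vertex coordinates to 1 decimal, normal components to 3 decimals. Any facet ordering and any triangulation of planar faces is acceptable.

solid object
 facet normal 0.491 -0.528 0.693
  outer loop
   vertex 3.0 3.7 4.8
   vertex 2.9 1.9 3.5
   vertex 4.8 3.8 3.6
  endloop
 endfacet
 facet normal -0.734 -0.592 -0.333
  outer loop
   vertex 3.4 1.9 2.4
   vertex 2.9 1.9 3.5
   vertex 2.2 4.4 0.6
  endloop
 endfacet
 facet normal 0.666 -0.682 0.303
  outer loop
   vertex 3.4 1.9 2.4
   vertex 4.8 3.8 3.6
   vertex 2.9 1.9 3.5
  endloop
 endfacet
 facet normal 0.182 0.919 0.350
  outer loop
   vertex 2.4 4.2 3.8
   vertex 3.0 3.7 4.8
   vertex 4.8 3.8 3.6
  endloop
 endfacet
 facet normal -0.975 -0.218 0.047
  outer loop
   vertex 2.4 4.2 3.8
   vertex 2.2 4.4 0.6
   vertex 2.9 1.9 3.5
  endloop
 endfacet
 facet normal -0.881 -0.244 0.406
  outer loop
   vertex 2.4 4.2 3.8
   vertex 2.9 1.9 3.5
   vertex 3.0 3.7 4.8
  endloop
 endfacet
 facet normal 0.435 -0.380 -0.817
  outer loop
   vertex 3.1 5.0 0.8
   vertex 3.4 1.9 2.4
   vertex 2.2 4.4 0.6
  endloop
 endfacet
 facet normal 0.789 -0.220 -0.573
  outer loop
   vertex 3.1 5.0 0.8
   vertex 4.8 3.8 3.6
   vertex 3.4 1.9 2.4
  endloop
 endfacet
 facet normal -0.566 0.820 0.087
  outer loop
   vertex 3.1 5.0 0.8
   vertex 2.2 4.4 0.6
   vertex 2.4 4.2 3.8
  endloop
 endfacet
 facet normal 0.181 0.939 0.293
  outer loop
   vertex 3.1 5.0 0.8
   vertex 2.4 4.2 3.8
   vertex 4.8 3.8 3.6
  endloop
 endfacet
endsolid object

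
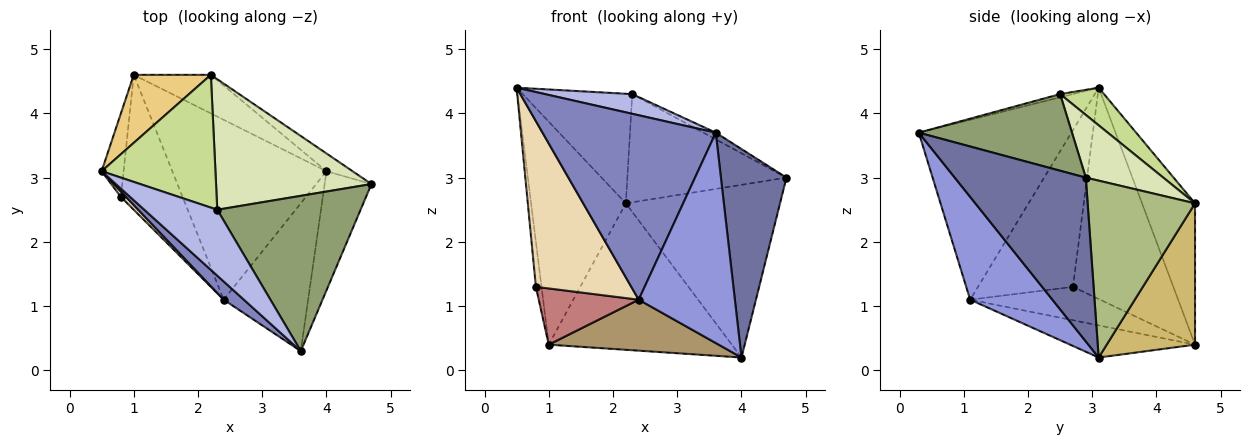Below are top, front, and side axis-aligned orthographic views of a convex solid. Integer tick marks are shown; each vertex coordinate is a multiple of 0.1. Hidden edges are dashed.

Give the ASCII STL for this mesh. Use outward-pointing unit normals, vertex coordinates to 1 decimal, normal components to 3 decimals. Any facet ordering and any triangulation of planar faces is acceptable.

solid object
 facet normal 0.867 -0.433 -0.248
  outer loop
   vertex 4.0 3.1 0.2
   vertex 4.7 2.9 3.0
   vertex 3.6 0.3 3.7
  endloop
 endfacet
 facet normal -0.659 -0.748 0.074
  outer loop
   vertex 2.4 1.1 1.1
   vertex 3.6 0.3 3.7
   vertex 0.5 3.1 4.4
  endloop
 endfacet
 facet normal 0.573 -0.671 -0.471
  outer loop
   vertex 2.4 1.1 1.1
   vertex 4.0 3.1 0.2
   vertex 3.6 0.3 3.7
  endloop
 endfacet
 facet normal -0.042 -0.286 0.957
  outer loop
   vertex 2.3 2.5 4.3
   vertex 0.5 3.1 4.4
   vertex 3.6 0.3 3.7
  endloop
 endfacet
 facet normal 0.471 0.038 0.881
  outer loop
   vertex 2.3 2.5 4.3
   vertex 3.6 0.3 3.7
   vertex 4.7 2.9 3.0
  endloop
 endfacet
 facet normal 0.569 0.818 -0.084
  outer loop
   vertex 2.2 4.6 2.6
   vertex 4.7 2.9 3.0
   vertex 4.0 3.1 0.2
  endloop
 endfacet
 facet normal 0.247 0.617 0.747
  outer loop
   vertex 2.2 4.6 2.6
   vertex 0.5 3.1 4.4
   vertex 2.3 2.5 4.3
  endloop
 endfacet
 facet normal 0.297 0.609 0.735
  outer loop
   vertex 2.2 4.6 2.6
   vertex 2.3 2.5 4.3
   vertex 4.7 2.9 3.0
  endloop
 endfacet
 facet normal -0.197 -0.267 -0.943
  outer loop
   vertex 1.0 4.6 0.4
   vertex 4.0 3.1 0.2
   vertex 2.4 1.1 1.1
  endloop
 endfacet
 facet normal 0.423 0.876 -0.231
  outer loop
   vertex 1.0 4.6 0.4
   vertex 2.2 4.6 2.6
   vertex 4.0 3.1 0.2
  endloop
 endfacet
 facet normal -0.472 0.843 0.257
  outer loop
   vertex 1.0 4.6 0.4
   vertex 0.5 3.1 4.4
   vertex 2.2 4.6 2.6
  endloop
 endfacet
 facet normal -0.705 -0.708 0.023
  outer loop
   vertex 0.8 2.7 1.3
   vertex 2.4 1.1 1.1
   vertex 0.5 3.1 4.4
  endloop
 endfacet
 facet normal -0.993 0.056 -0.103
  outer loop
   vertex 0.8 2.7 1.3
   vertex 0.5 3.1 4.4
   vertex 1.0 4.6 0.4
  endloop
 endfacet
 facet normal -0.447 -0.344 -0.826
  outer loop
   vertex 0.8 2.7 1.3
   vertex 1.0 4.6 0.4
   vertex 2.4 1.1 1.1
  endloop
 endfacet
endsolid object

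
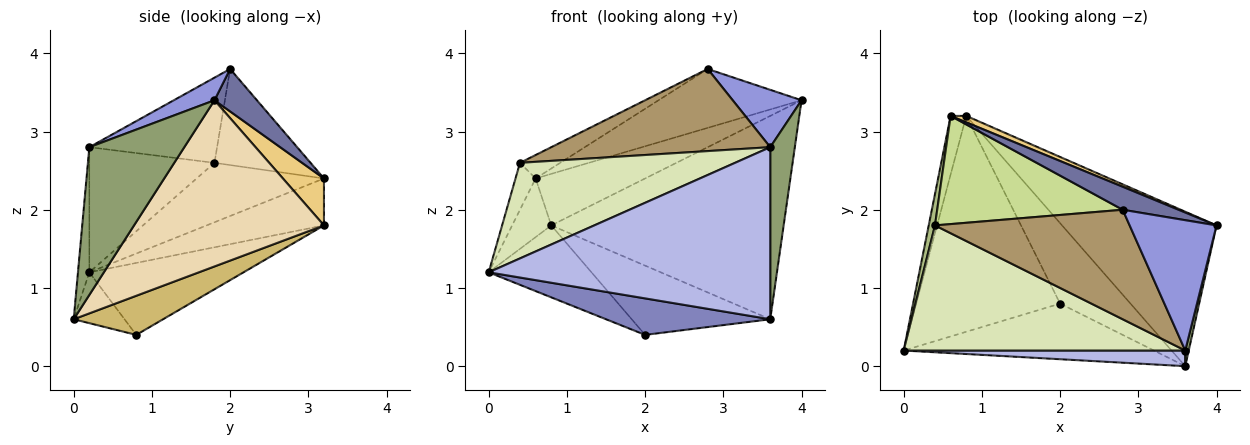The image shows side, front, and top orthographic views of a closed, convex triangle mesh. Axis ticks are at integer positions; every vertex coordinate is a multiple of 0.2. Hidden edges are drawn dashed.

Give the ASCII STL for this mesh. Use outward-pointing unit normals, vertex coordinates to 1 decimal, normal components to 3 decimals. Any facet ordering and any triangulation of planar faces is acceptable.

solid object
 facet normal 0.267 0.898 0.351
  outer loop
   vertex 2.8 2.0 3.8
   vertex 4.0 1.8 3.4
   vertex 0.6 3.2 2.4
  endloop
 endfacet
 facet normal -0.167 -0.541 -0.824
  outer loop
   vertex 2.0 0.8 0.4
   vertex 3.6 0.0 0.6
   vertex 0.0 0.2 1.2
  endloop
 endfacet
 facet normal 0.232 -0.392 0.890
  outer loop
   vertex 3.6 0.2 2.8
   vertex 4.0 1.8 3.4
   vertex 2.8 2.0 3.8
  endloop
 endfacet
 facet normal -0.040 -0.995 0.090
  outer loop
   vertex 3.6 0.2 2.8
   vertex 0.0 0.2 1.2
   vertex 3.6 0.0 0.6
  endloop
 endfacet
 facet normal 0.968 -0.251 0.023
  outer loop
   vertex 3.6 0.2 2.8
   vertex 3.6 0.0 0.6
   vertex 4.0 1.8 3.4
  endloop
 endfacet
 facet normal -0.982 0.155 0.103
  outer loop
   vertex 0.4 1.8 2.6
   vertex 0.6 3.2 2.4
   vertex 0.0 0.2 1.2
  endloop
 endfacet
 facet normal -0.452 0.189 0.872
  outer loop
   vertex 0.4 1.8 2.6
   vertex 2.8 2.0 3.8
   vertex 0.6 3.2 2.4
  endloop
 endfacet
 facet normal -0.333 -0.572 0.749
  outer loop
   vertex 0.4 1.8 2.6
   vertex 0.0 0.2 1.2
   vertex 3.6 0.2 2.8
  endloop
 endfacet
 facet normal -0.330 -0.566 0.755
  outer loop
   vertex 0.4 1.8 2.6
   vertex 3.6 0.2 2.8
   vertex 2.8 2.0 3.8
  endloop
 endfacet
 facet normal 0.388 0.601 -0.698
  outer loop
   vertex 0.8 3.2 1.8
   vertex 3.6 0.0 0.6
   vertex 2.0 0.8 0.4
  endloop
 endfacet
 facet normal 0.349 0.930 0.116
  outer loop
   vertex 0.8 3.2 1.8
   vertex 0.6 3.2 2.4
   vertex 4.0 1.8 3.4
  endloop
 endfacet
 facet normal 0.545 0.667 -0.507
  outer loop
   vertex 0.8 3.2 1.8
   vertex 4.0 1.8 3.4
   vertex 3.6 0.0 0.6
  endloop
 endfacet
 facet normal -0.905 0.302 -0.302
  outer loop
   vertex 0.8 3.2 1.8
   vertex 0.0 0.2 1.2
   vertex 0.6 3.2 2.4
  endloop
 endfacet
 facet normal -0.429 0.286 -0.857
  outer loop
   vertex 0.8 3.2 1.8
   vertex 2.0 0.8 0.4
   vertex 0.0 0.2 1.2
  endloop
 endfacet
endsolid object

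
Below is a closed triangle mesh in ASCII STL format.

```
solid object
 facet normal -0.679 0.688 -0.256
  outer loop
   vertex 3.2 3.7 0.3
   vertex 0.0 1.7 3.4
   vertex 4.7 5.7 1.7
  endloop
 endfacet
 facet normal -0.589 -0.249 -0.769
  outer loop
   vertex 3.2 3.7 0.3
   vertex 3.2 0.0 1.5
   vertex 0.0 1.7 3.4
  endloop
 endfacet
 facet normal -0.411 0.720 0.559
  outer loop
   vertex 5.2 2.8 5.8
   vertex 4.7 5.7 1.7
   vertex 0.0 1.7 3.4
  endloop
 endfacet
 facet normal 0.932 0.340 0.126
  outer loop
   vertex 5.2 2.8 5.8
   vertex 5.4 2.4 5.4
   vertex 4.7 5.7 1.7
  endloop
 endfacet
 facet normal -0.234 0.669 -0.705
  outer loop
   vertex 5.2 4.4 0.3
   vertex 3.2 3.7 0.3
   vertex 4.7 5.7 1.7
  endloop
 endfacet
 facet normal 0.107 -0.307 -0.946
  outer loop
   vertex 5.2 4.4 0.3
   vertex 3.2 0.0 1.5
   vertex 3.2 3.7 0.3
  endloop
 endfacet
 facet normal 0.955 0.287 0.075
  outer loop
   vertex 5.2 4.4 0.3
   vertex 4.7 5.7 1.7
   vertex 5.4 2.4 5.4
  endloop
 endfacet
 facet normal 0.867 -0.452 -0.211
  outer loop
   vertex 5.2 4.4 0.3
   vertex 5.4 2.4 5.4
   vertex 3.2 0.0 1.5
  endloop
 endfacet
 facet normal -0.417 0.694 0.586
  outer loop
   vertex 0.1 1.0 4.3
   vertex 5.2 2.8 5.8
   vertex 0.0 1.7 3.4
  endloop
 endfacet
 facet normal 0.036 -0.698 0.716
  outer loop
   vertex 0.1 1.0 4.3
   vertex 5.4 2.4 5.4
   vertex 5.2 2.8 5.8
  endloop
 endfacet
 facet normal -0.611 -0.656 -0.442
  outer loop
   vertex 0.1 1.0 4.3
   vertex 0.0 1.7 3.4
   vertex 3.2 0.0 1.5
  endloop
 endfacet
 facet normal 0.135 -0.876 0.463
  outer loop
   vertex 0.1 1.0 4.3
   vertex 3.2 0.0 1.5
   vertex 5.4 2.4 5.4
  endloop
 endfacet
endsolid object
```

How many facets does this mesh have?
12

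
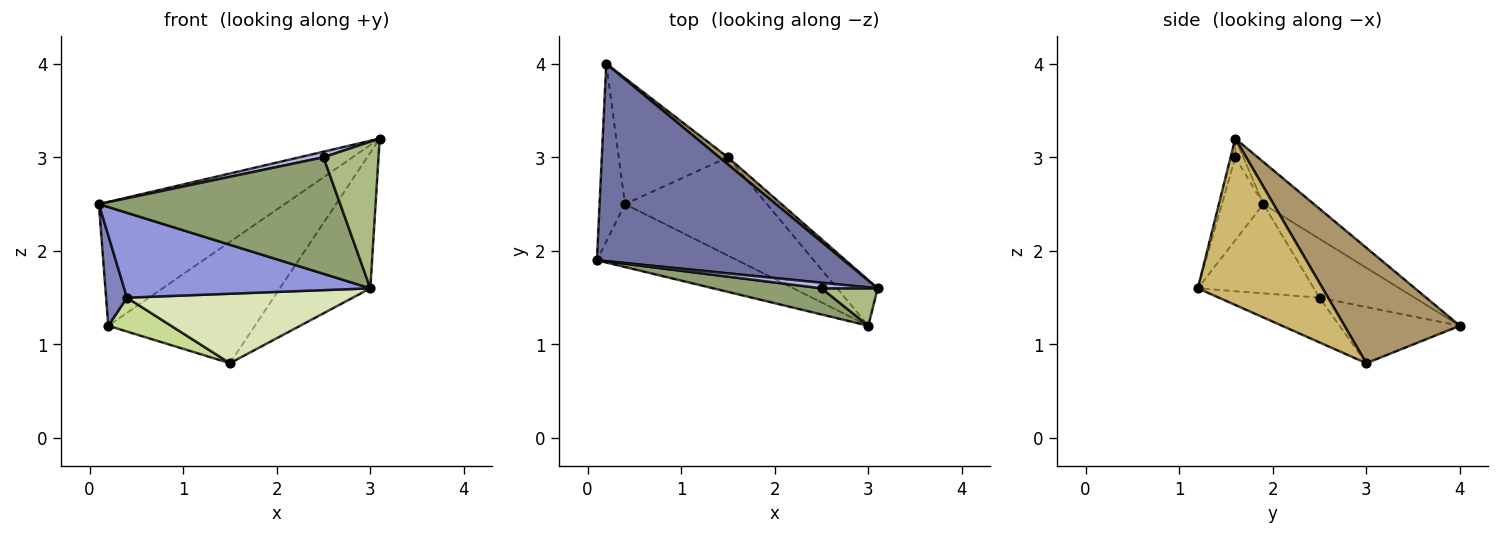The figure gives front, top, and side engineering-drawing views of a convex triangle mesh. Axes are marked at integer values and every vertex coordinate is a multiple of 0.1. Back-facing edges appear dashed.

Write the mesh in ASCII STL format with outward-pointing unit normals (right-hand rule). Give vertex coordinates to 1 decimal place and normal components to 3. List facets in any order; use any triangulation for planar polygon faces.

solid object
 facet normal -0.143 0.526 0.838
  outer loop
   vertex 0.2 4.0 1.2
   vertex 0.1 1.9 2.5
   vertex 3.1 1.6 3.2
  endloop
 endfacet
 facet normal -0.900 -0.198 -0.389
  outer loop
   vertex 0.4 2.5 1.5
   vertex 0.1 1.9 2.5
   vertex 0.2 4.0 1.2
  endloop
 endfacet
 facet normal -0.354 -0.751 -0.557
  outer loop
   vertex 0.4 2.5 1.5
   vertex 3.0 1.2 1.6
   vertex 0.1 1.9 2.5
  endloop
 endfacet
 facet normal -0.229 -0.688 0.688
  outer loop
   vertex 2.5 1.6 3.0
   vertex 3.1 1.6 3.2
   vertex 0.1 1.9 2.5
  endloop
 endfacet
 facet normal -0.165 -0.962 0.216
  outer loop
   vertex 2.5 1.6 3.0
   vertex 0.1 1.9 2.5
   vertex 3.0 1.2 1.6
  endloop
 endfacet
 facet normal -0.082 -0.966 0.247
  outer loop
   vertex 2.5 1.6 3.0
   vertex 3.0 1.2 1.6
   vertex 3.1 1.6 3.2
  endloop
 endfacet
 facet normal -0.445 -0.232 -0.865
  outer loop
   vertex 1.5 3.0 0.8
   vertex 0.4 2.5 1.5
   vertex 0.2 4.0 1.2
  endloop
 endfacet
 facet normal -0.249 -0.559 -0.791
  outer loop
   vertex 1.5 3.0 0.8
   vertex 3.0 1.2 1.6
   vertex 0.4 2.5 1.5
  endloop
 endfacet
 facet normal 0.618 0.785 0.046
  outer loop
   vertex 1.5 3.0 0.8
   vertex 0.2 4.0 1.2
   vertex 3.1 1.6 3.2
  endloop
 endfacet
 facet normal 0.794 0.576 -0.194
  outer loop
   vertex 1.5 3.0 0.8
   vertex 3.1 1.6 3.2
   vertex 3.0 1.2 1.6
  endloop
 endfacet
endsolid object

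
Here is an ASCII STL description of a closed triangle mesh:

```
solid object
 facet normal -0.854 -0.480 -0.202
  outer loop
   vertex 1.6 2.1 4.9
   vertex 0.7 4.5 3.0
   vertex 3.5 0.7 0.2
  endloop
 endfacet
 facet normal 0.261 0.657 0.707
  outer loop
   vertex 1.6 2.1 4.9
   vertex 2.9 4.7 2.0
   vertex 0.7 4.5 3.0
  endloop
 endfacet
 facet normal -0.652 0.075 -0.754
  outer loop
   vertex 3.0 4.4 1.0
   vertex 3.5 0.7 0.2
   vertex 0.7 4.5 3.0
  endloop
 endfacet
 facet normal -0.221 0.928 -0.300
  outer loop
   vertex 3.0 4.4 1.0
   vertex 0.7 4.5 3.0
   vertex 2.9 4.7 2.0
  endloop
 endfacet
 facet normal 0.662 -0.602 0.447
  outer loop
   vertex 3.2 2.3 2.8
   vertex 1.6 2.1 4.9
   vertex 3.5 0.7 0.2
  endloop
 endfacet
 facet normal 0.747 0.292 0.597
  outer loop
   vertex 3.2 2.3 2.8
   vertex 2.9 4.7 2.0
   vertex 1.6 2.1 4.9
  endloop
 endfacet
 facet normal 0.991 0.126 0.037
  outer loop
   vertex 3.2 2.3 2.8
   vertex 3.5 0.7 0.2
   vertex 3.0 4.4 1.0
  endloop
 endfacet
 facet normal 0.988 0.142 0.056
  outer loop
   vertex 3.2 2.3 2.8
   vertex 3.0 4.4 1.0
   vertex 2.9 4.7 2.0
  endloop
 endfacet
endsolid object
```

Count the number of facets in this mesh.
8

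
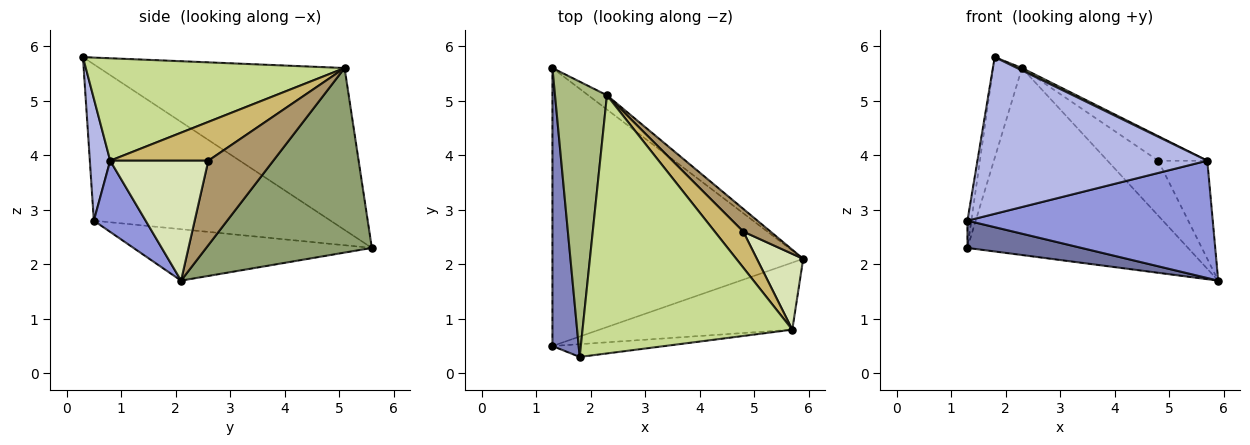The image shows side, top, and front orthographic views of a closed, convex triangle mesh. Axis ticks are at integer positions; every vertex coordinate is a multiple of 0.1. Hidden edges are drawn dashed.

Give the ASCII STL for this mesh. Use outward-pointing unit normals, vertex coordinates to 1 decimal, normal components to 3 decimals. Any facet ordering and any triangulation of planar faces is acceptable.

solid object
 facet normal -0.200 -0.096 -0.975
  outer loop
   vertex 1.3 0.5 2.8
   vertex 1.3 5.6 2.3
   vertex 5.9 2.1 1.7
  endloop
 endfacet
 facet normal -0.986 0.016 0.165
  outer loop
   vertex 1.3 0.5 2.8
   vertex 1.8 0.3 5.8
   vertex 1.3 5.6 2.3
  endloop
 endfacet
 facet normal 0.180 -0.854 -0.488
  outer loop
   vertex 1.3 0.5 2.8
   vertex 5.9 2.1 1.7
   vertex 5.7 0.8 3.9
  endloop
 endfacet
 facet normal 0.088 -0.993 -0.081
  outer loop
   vertex 1.3 0.5 2.8
   vertex 5.7 0.8 3.9
   vertex 1.8 0.3 5.8
  endloop
 endfacet
 facet normal 0.599 0.798 -0.061
  outer loop
   vertex 2.3 5.1 5.6
   vertex 5.9 2.1 1.7
   vertex 1.3 5.6 2.3
  endloop
 endfacet
 facet normal -0.946 0.111 0.304
  outer loop
   vertex 2.3 5.1 5.6
   vertex 1.3 5.6 2.3
   vertex 1.8 0.3 5.8
  endloop
 endfacet
 facet normal 0.439 -0.008 0.899
  outer loop
   vertex 2.3 5.1 5.6
   vertex 1.8 0.3 5.8
   vertex 5.7 0.8 3.9
  endloop
 endfacet
 facet normal 0.845 0.423 0.327
  outer loop
   vertex 4.8 2.6 3.9
   vertex 5.7 0.8 3.9
   vertex 5.9 2.1 1.7
  endloop
 endfacet
 facet normal 0.764 0.596 0.246
  outer loop
   vertex 4.8 2.6 3.9
   vertex 5.9 2.1 1.7
   vertex 2.3 5.1 5.6
  endloop
 endfacet
 facet normal 0.747 0.374 0.549
  outer loop
   vertex 4.8 2.6 3.9
   vertex 2.3 5.1 5.6
   vertex 5.7 0.8 3.9
  endloop
 endfacet
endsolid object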